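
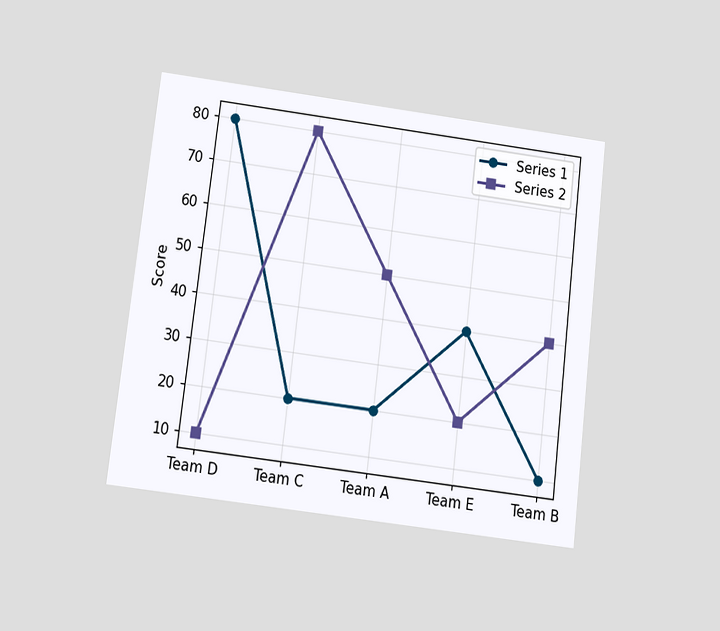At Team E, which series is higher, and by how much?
The chart is tilted about 7° clockwise and viewed slightly from below. At Team E, Series 1 sits above the other line by 20.

Series 1, by 20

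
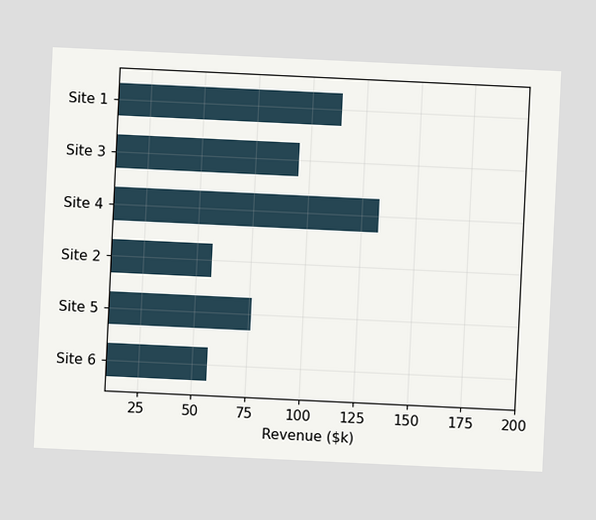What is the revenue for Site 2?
$57k

The chart is tilted about 3° clockwise. Reading along the chart's x-axis, the Site 2 bar reaches $57k.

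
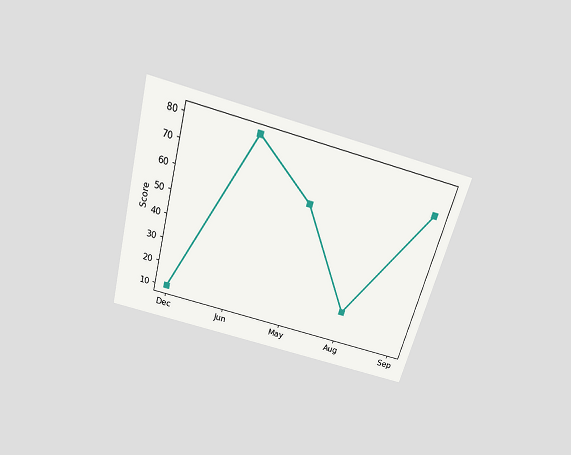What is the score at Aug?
20

The chart is tilted about 15° clockwise and viewed slightly from above. At Aug, the line is at 20.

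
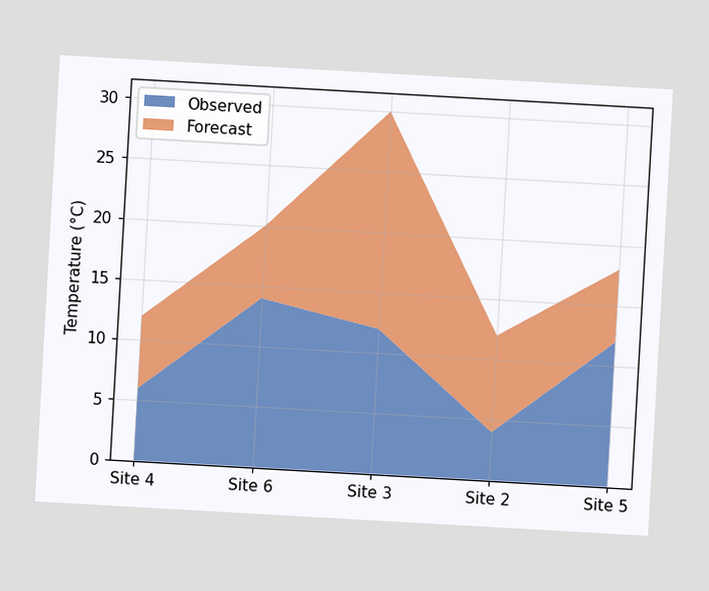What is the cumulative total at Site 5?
The chart is tilted about 3° clockwise. The stacked total at Site 5 reaches 18°C.

18°C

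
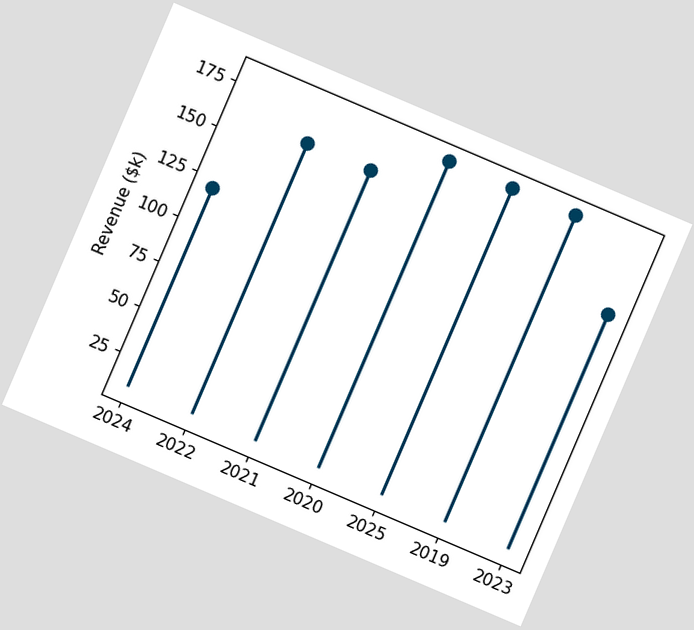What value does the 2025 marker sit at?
$180k

The chart is tilted about 23° clockwise. The 2025 marker sits at $180k.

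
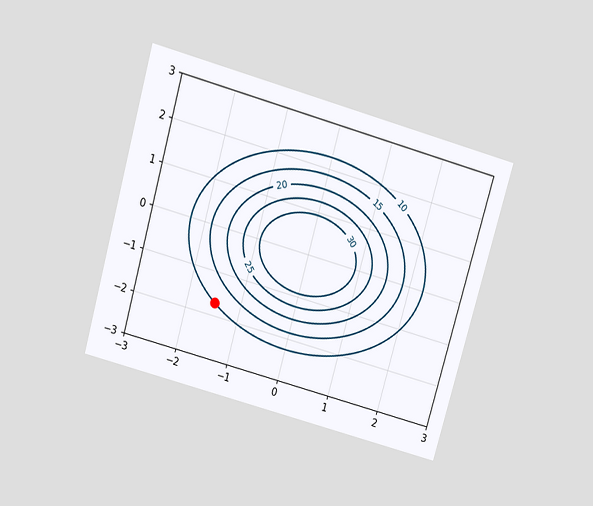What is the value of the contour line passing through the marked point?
The chart is tilted about 16° clockwise and viewed slightly from above. The marked point sits on the contour labelled 10.

10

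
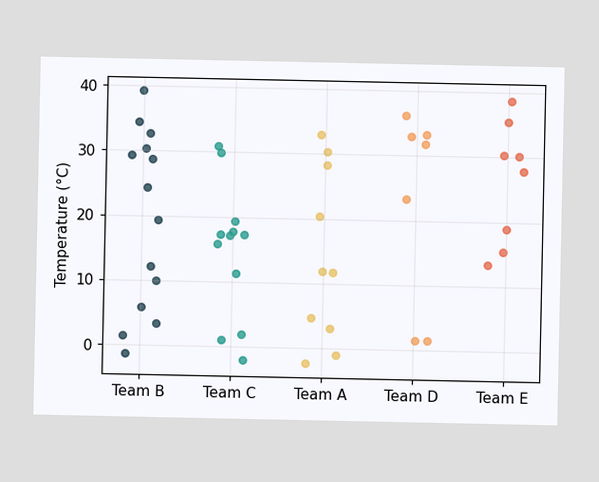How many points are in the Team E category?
Counting the markers in the Team E column gives 8.

8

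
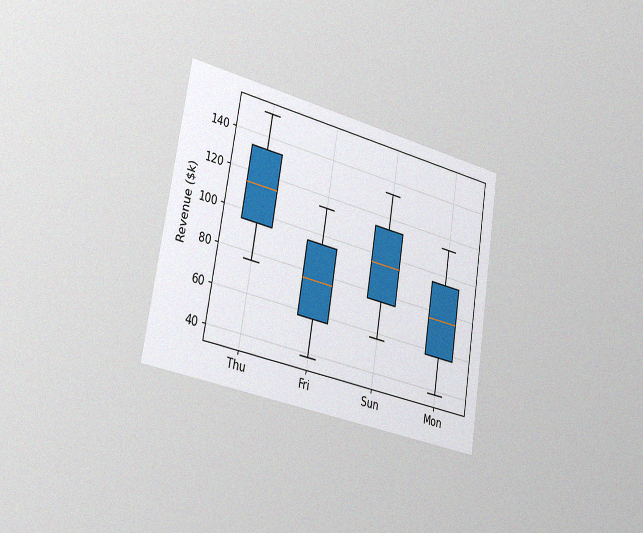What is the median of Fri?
The chart is tilted about 9° clockwise and viewed slightly from the left, with some photo noise. The median line in the Fri box sits at $76k.

$76k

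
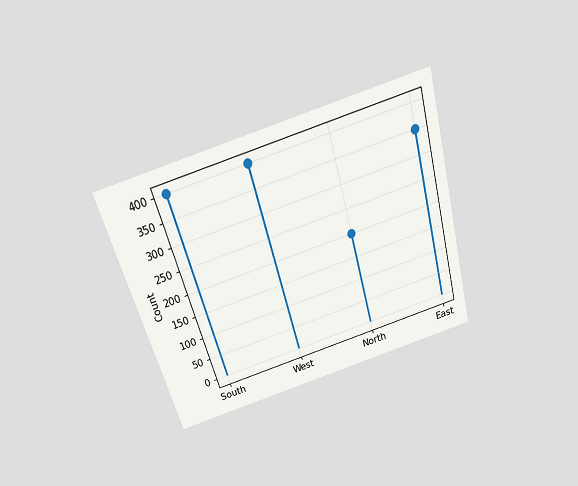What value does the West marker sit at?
The chart is tilted about 16° counter-clockwise and viewed slightly from above. The West marker sits at 400.

400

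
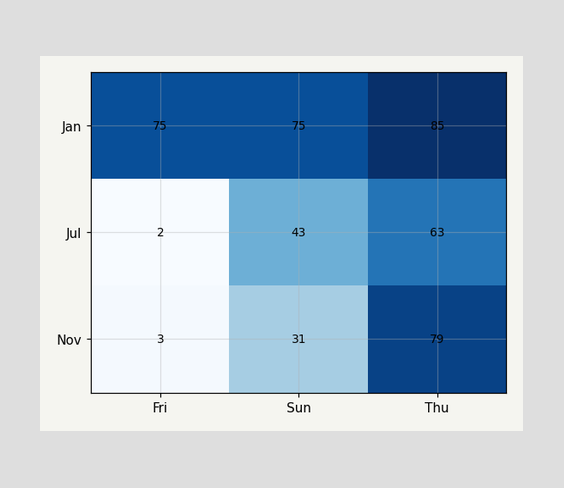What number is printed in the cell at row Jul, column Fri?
The (Jul, Fri) cell reads 2.

2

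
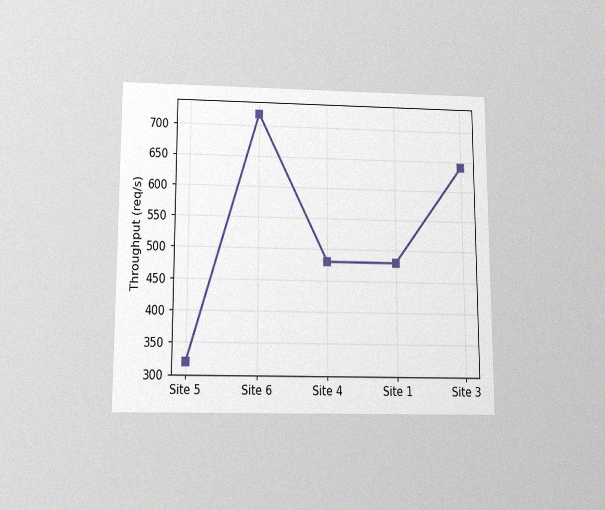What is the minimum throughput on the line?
320req/s

The chart is viewed slightly from below, with some photo noise. The lowest point is at Site 5, and reading across to the y-axis gives 320req/s.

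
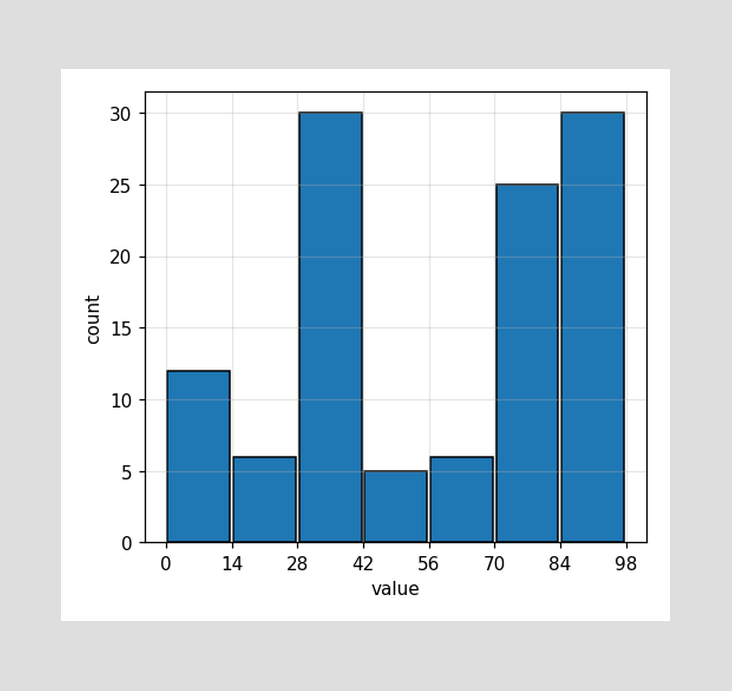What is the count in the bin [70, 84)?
25

The [70, 84) bin has height 25.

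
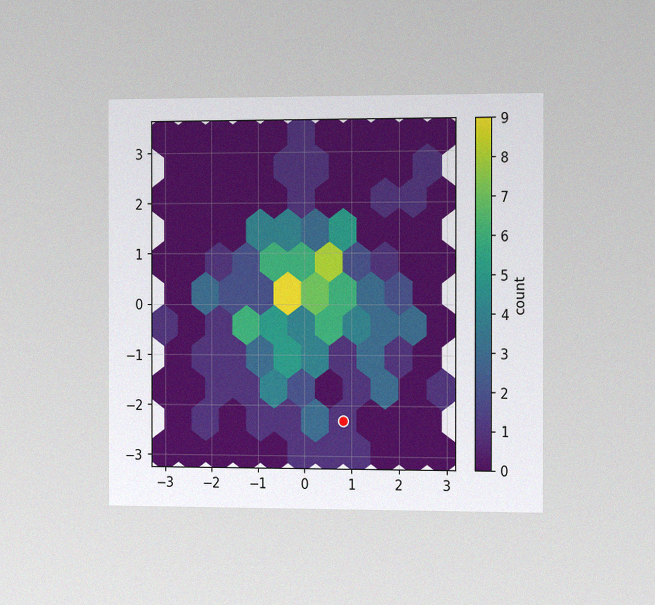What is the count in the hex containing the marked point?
The chart is viewed slightly from the right, with some photo noise. The marked hex reads 1 on the colorbar.

1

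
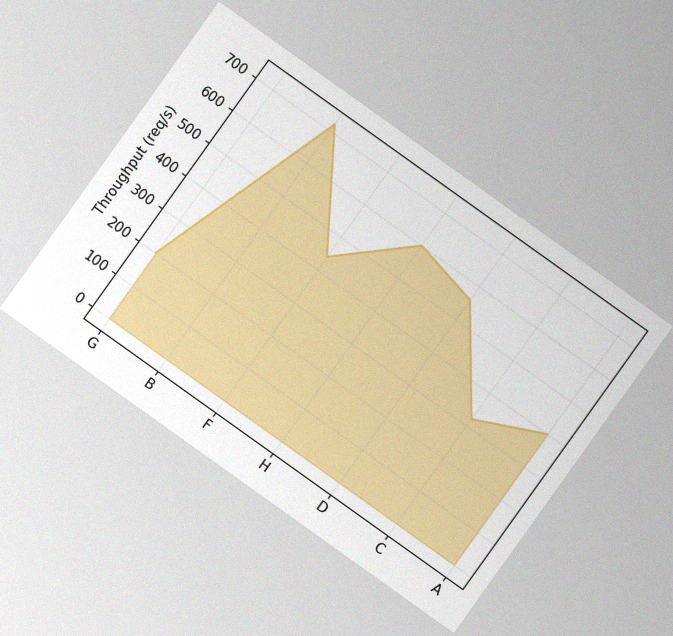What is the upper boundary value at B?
The chart is tilted about 36° clockwise, with some photo noise. At B the upper boundary is at 720req/s.

720req/s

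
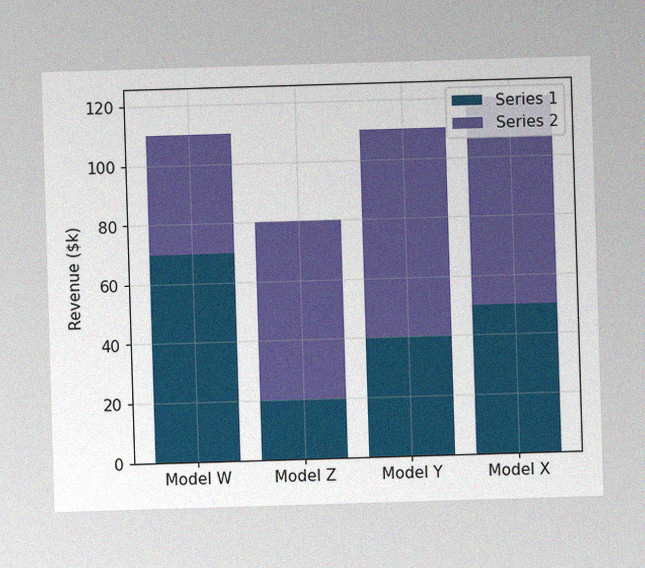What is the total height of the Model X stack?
The image has some photo noise and uneven lighting. The Model X stack's top reaches $120k on the y-axis.

$120k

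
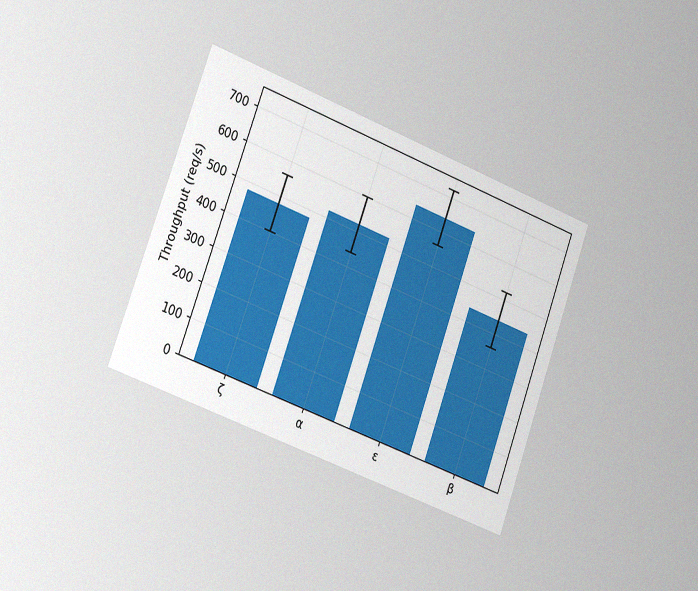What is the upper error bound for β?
The chart is tilted about 20° clockwise and viewed slightly from the left, with some photo noise. The β bar's upper whisker reaches 520req/s.

520req/s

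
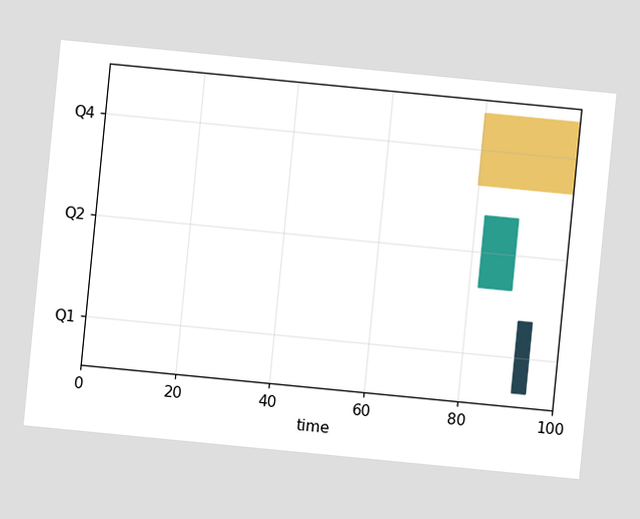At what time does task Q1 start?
The chart is tilted about 6° clockwise. The Q1 bar begins at t=91.

91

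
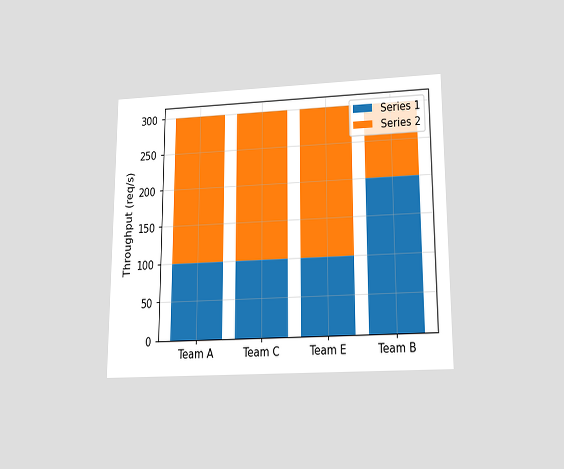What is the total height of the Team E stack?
The chart is viewed slightly from below. The Team E stack's top reaches 300req/s on the y-axis.

300req/s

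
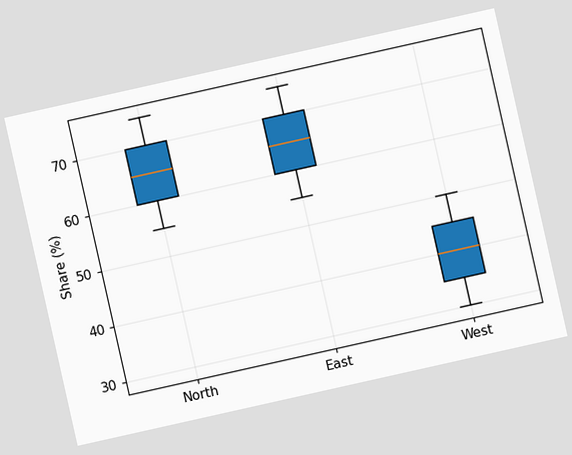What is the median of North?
65%

The chart is tilted about 13° counter-clockwise. The median line in the North box sits at 65%.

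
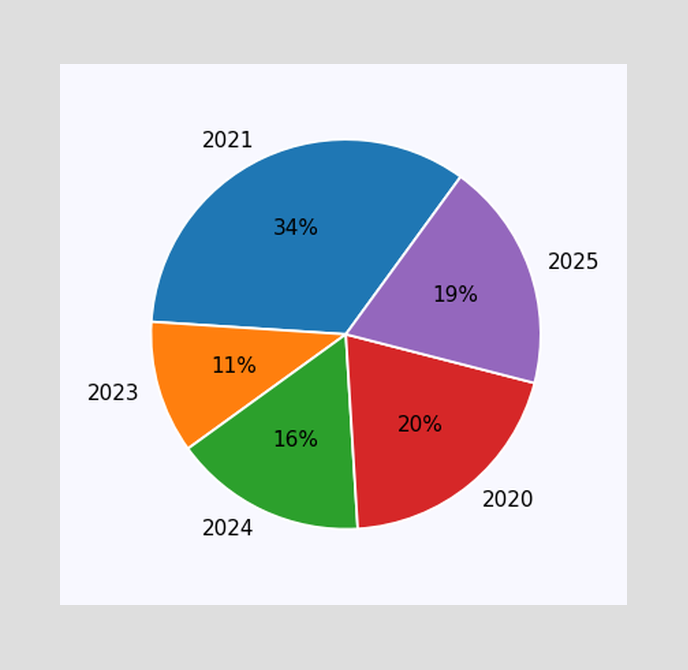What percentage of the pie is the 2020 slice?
20%

The 2020 slice takes up 20% of the pie.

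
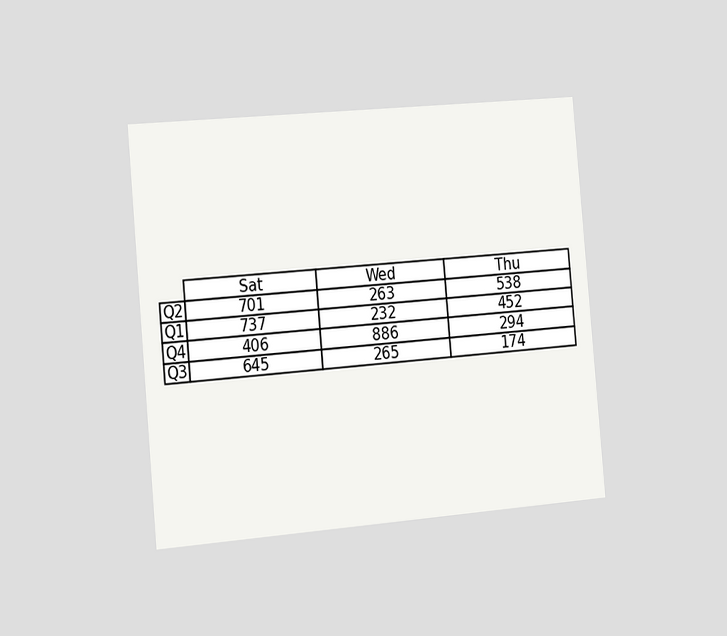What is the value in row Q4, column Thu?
The chart is tilted about 5° counter-clockwise and viewed slightly from the left. The (Q4, Thu) cell reads 294.

294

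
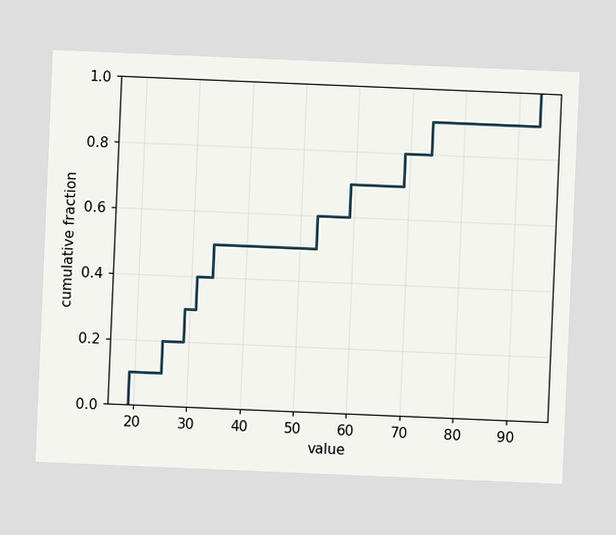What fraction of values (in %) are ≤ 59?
The chart is tilted about 2° clockwise. At x=59 the ECDF step is at 70%.

70%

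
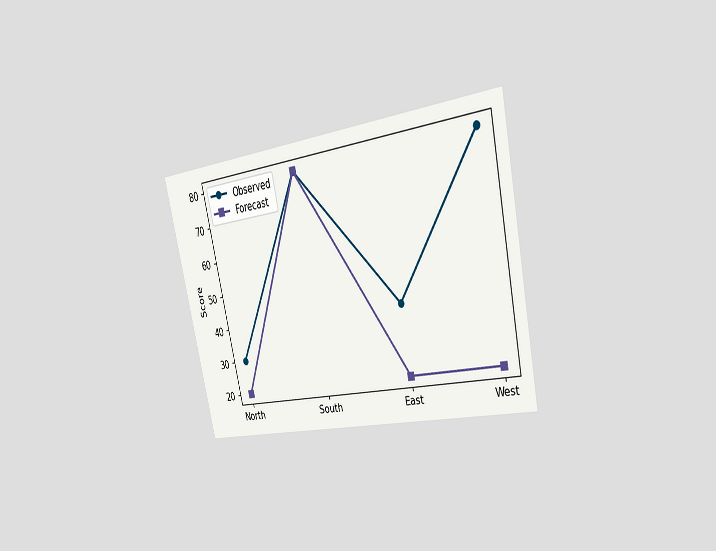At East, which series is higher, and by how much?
Observed, by 20

The chart is tilted about 12° counter-clockwise and viewed slightly from the right. At East, Observed sits above the other line by 20.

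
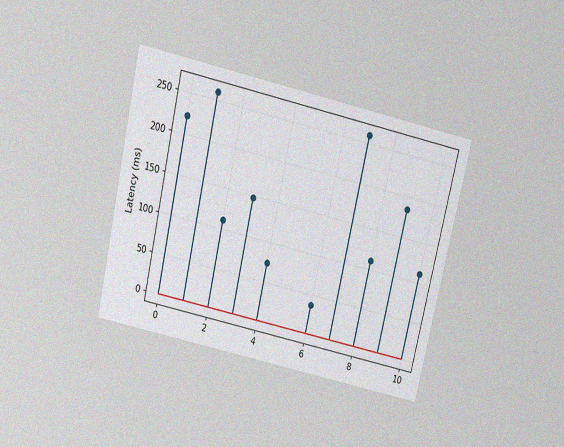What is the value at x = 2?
111ms

The chart is tilted about 13° clockwise and viewed slightly from above, with some photo noise. The stem at x=2 reaches 111ms.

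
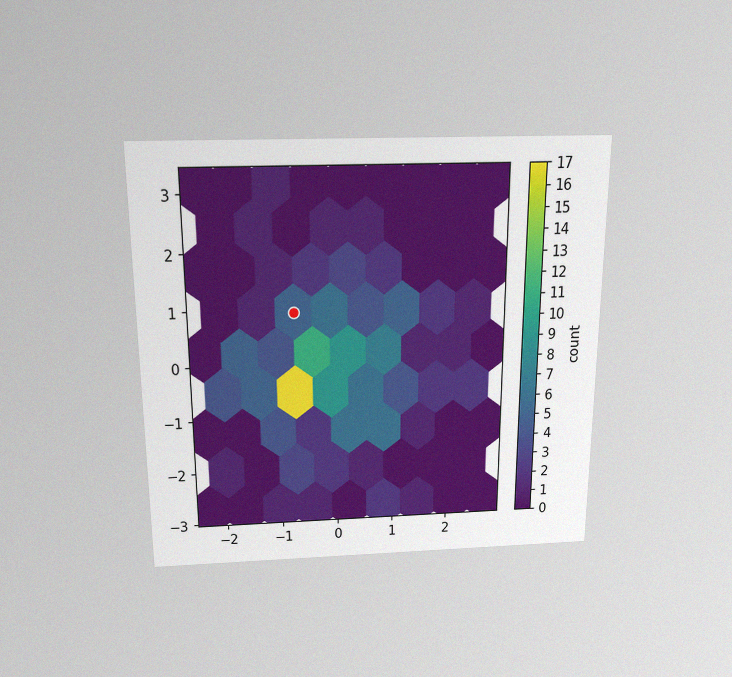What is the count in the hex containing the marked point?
5

The chart is viewed slightly from above, with some photo noise. The marked hex reads 5 on the colorbar.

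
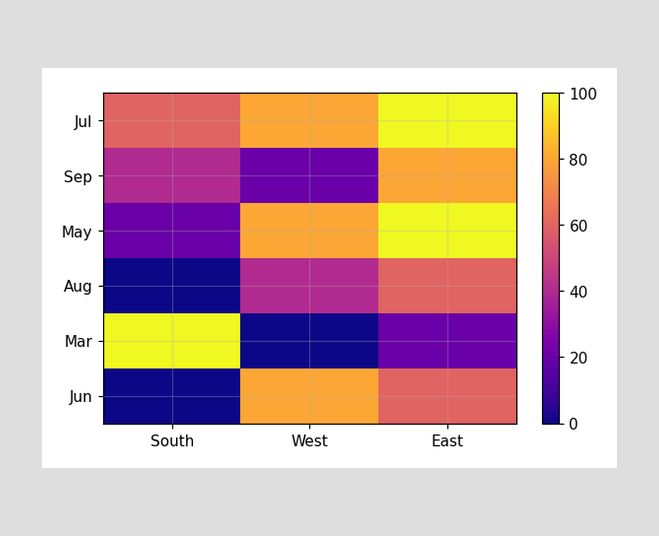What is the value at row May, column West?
80

Matching cell (May, West) against the colorbar gives 80.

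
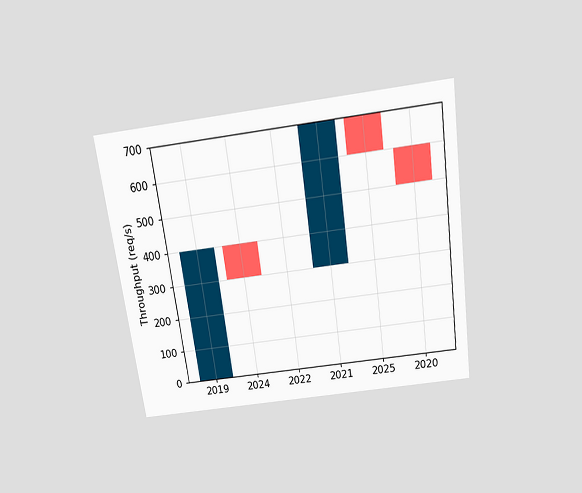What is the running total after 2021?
700req/s

The chart is tilted about 8° counter-clockwise and viewed slightly from above. After 2021 the running total reaches 700req/s.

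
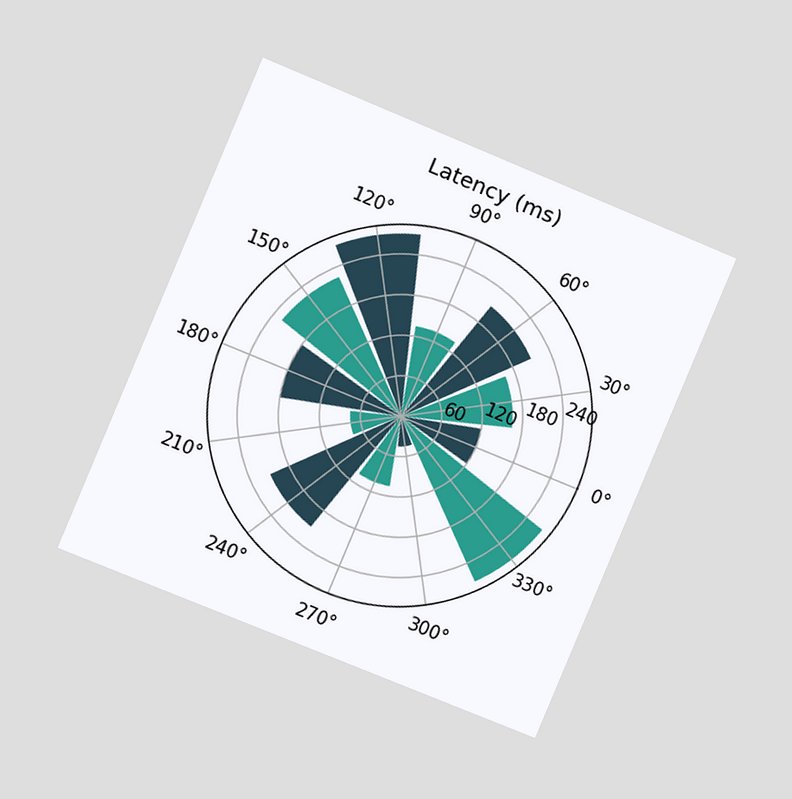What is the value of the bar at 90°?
The chart is tilted about 23° clockwise and viewed slightly from the left. The bar at 90° reaches 135ms on the radial axis.

135ms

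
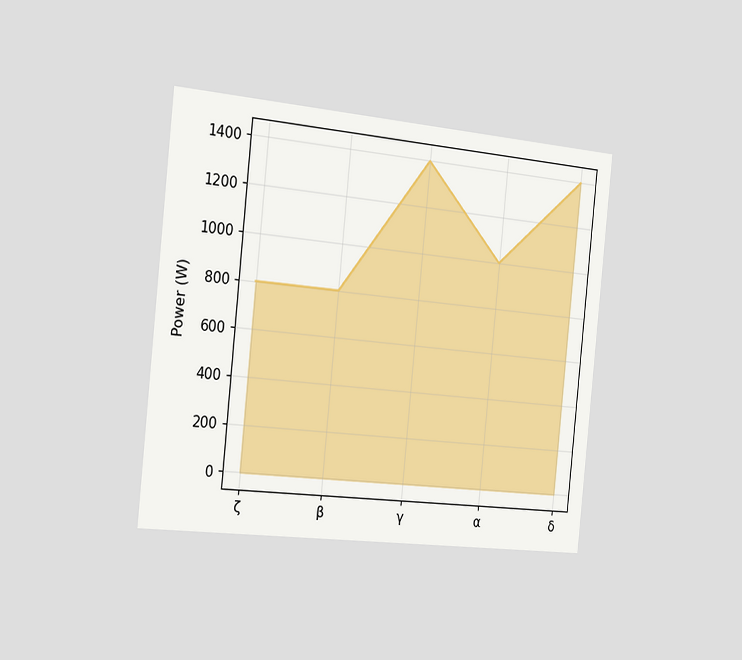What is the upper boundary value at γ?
The chart is tilted about 6° clockwise and viewed slightly from the left. At γ the upper boundary is at 1400W.

1400W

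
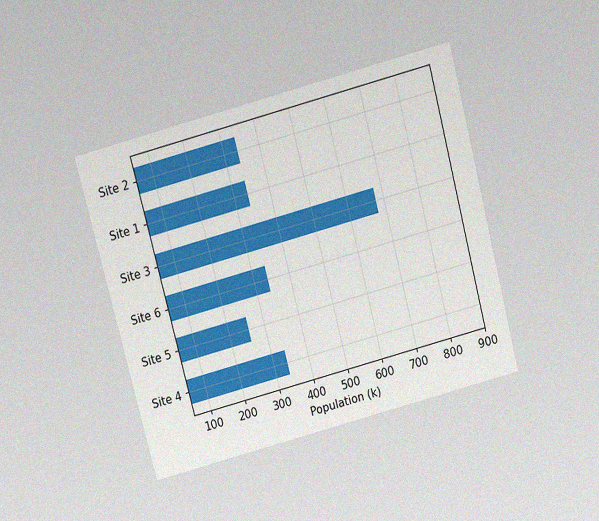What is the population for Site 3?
The chart is tilted about 15° counter-clockwise and viewed slightly from above, with some photo noise. Reading along the chart's x-axis, the Site 3 bar reaches 680k.

680k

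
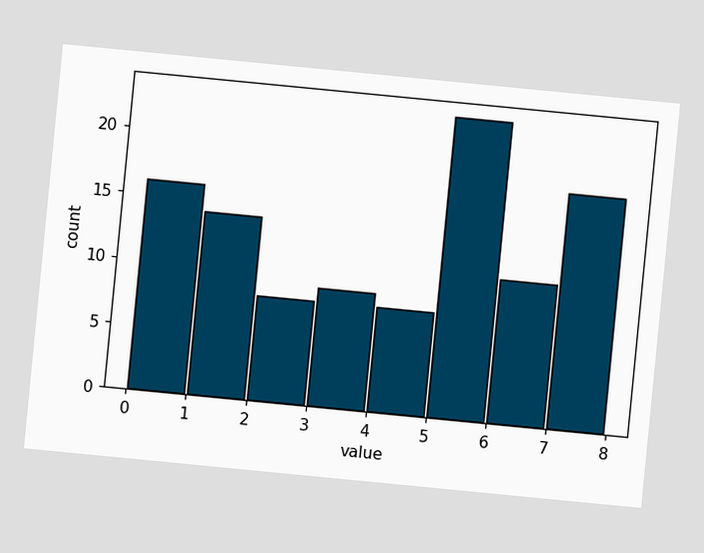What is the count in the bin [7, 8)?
The chart is tilted about 6° clockwise. The [7, 8) bin has height 18.

18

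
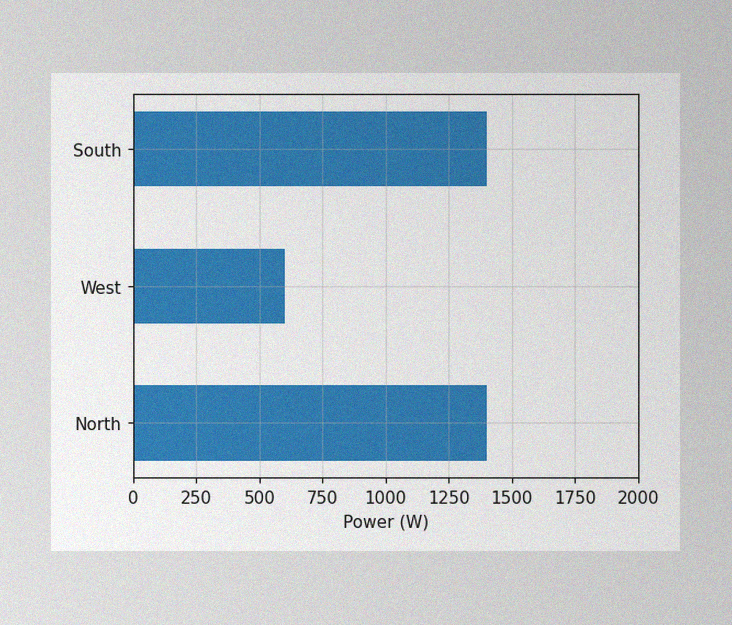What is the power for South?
1400W

The image has some photo noise and uneven lighting. Reading along the chart's x-axis, the South bar reaches 1400W.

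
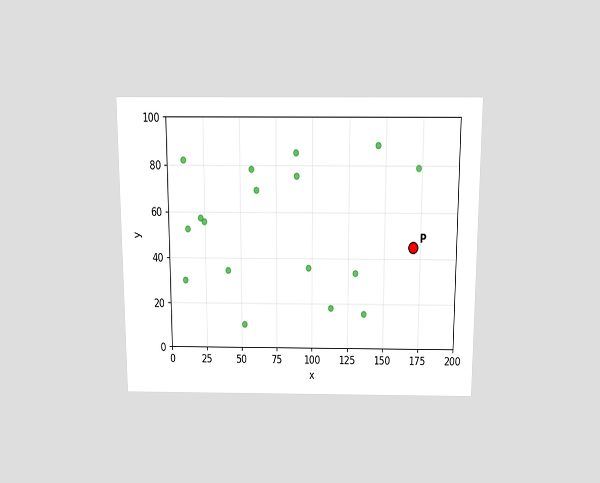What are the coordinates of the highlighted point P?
(170, 45)

The chart is viewed slightly from above. Following the gridlines from P to each axis, P sits at (170, 45).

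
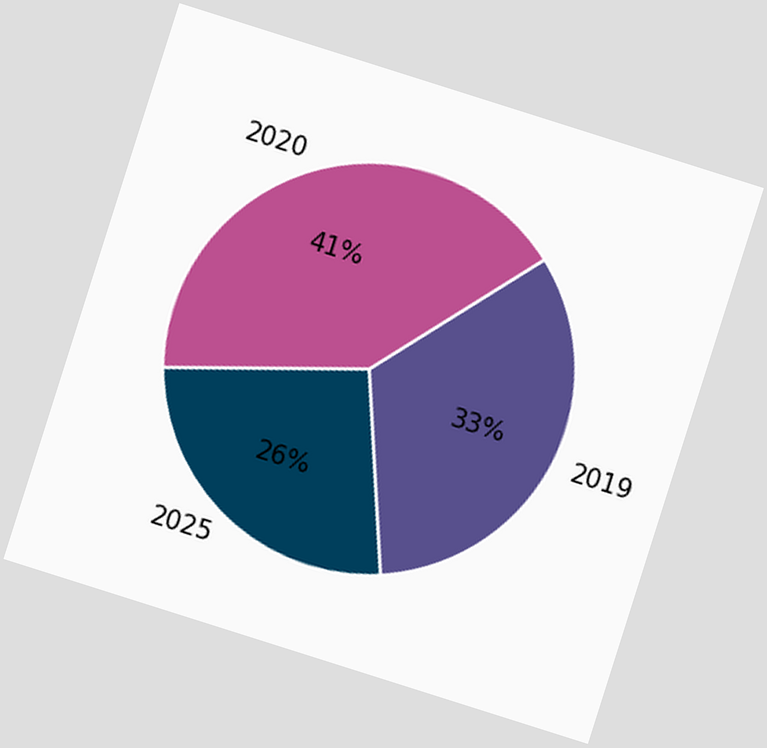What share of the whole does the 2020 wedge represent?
The chart is tilted about 18° clockwise. The 2020 slice takes up 41% of the pie.

41%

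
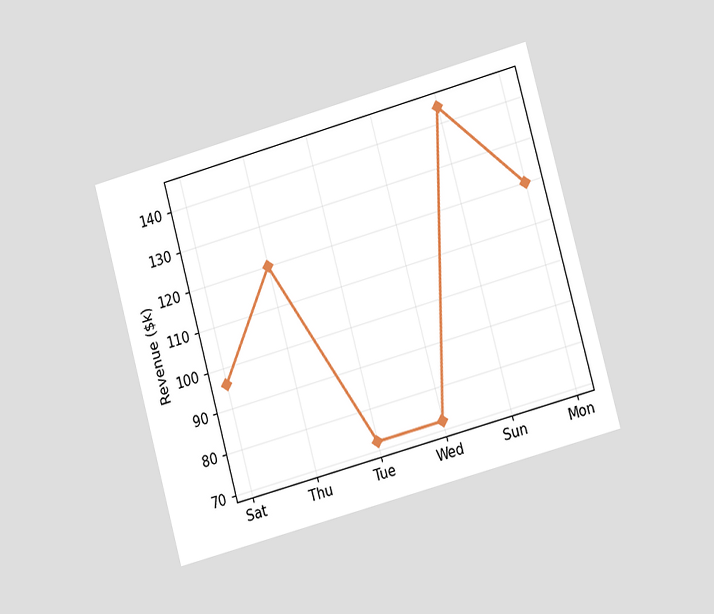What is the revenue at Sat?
$96k

The chart is tilted about 15° counter-clockwise and viewed slightly from the right. At Sat, the line is at $96k.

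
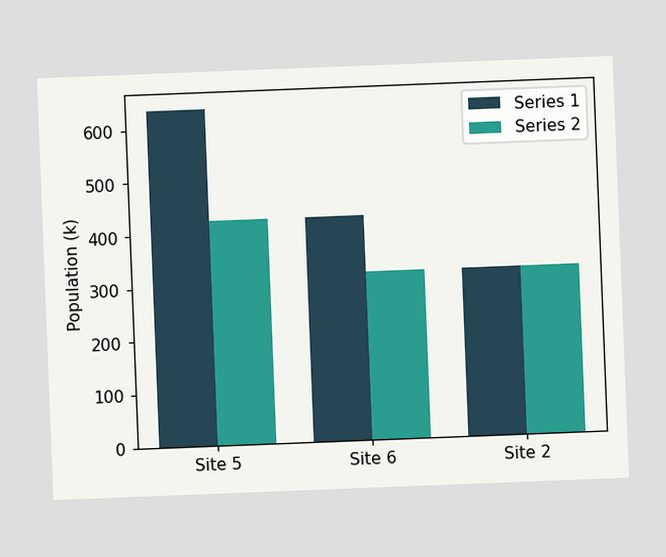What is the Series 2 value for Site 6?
318k

The chart is tilted about 2° counter-clockwise. The Series 2 bar at Site 6 reaches 318k on the y-axis.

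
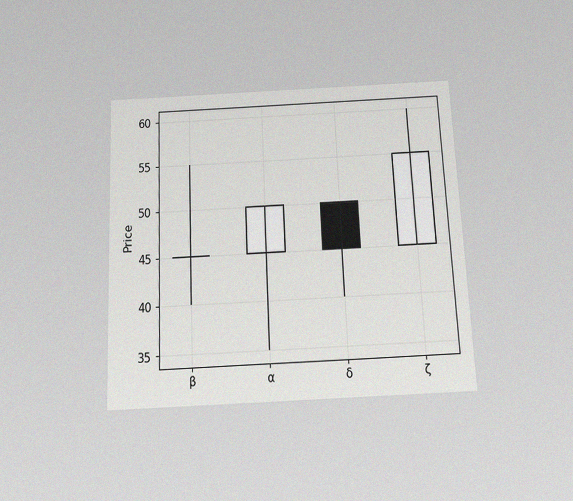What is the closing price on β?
45

The chart is tilted about 3° counter-clockwise and viewed slightly from below, with some photo noise. The β candle closes at 45.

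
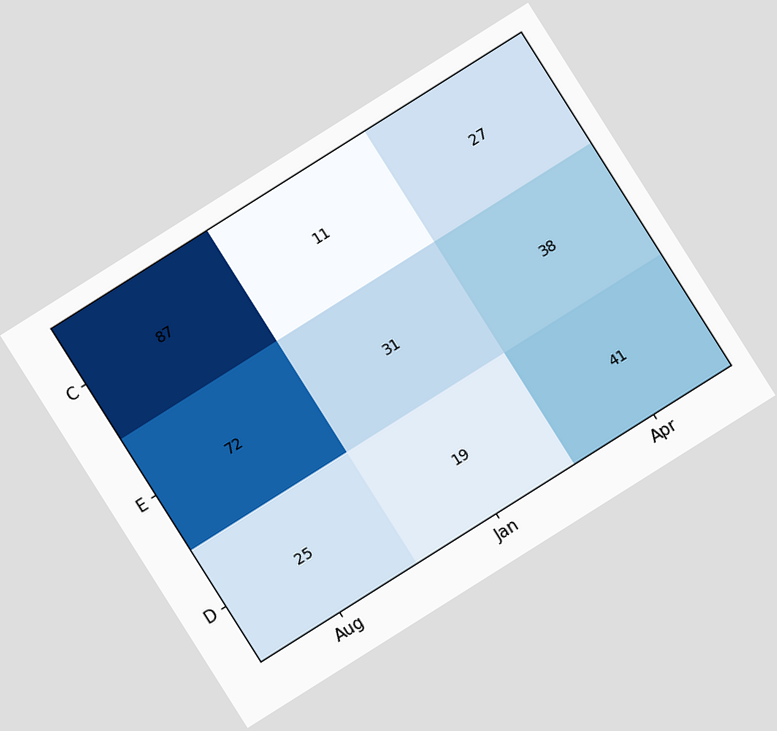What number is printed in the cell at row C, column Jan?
The chart is tilted about 32° counter-clockwise. The (C, Jan) cell reads 11.

11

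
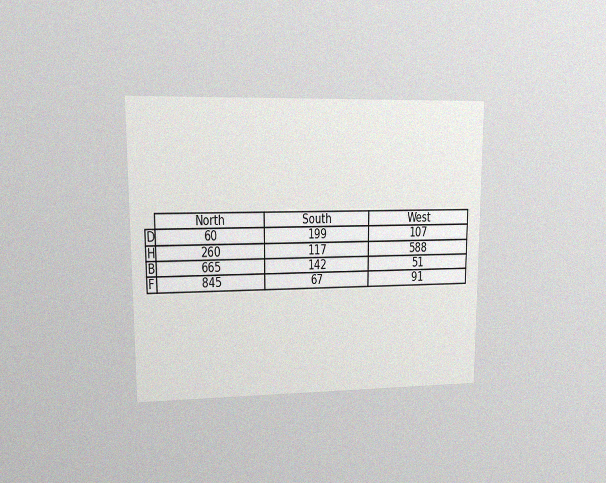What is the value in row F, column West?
91

The chart is viewed at a slight angle, with some photo noise. The (F, West) cell reads 91.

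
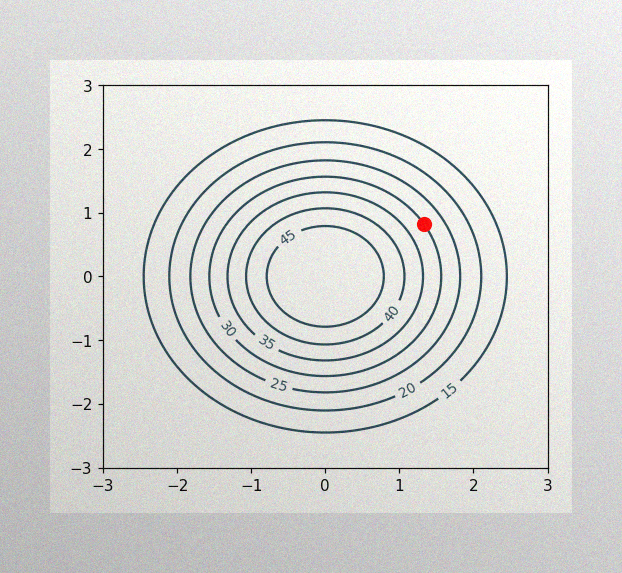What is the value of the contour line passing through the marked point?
The image has some photo noise and uneven lighting. The marked point sits on the contour labelled 30.

30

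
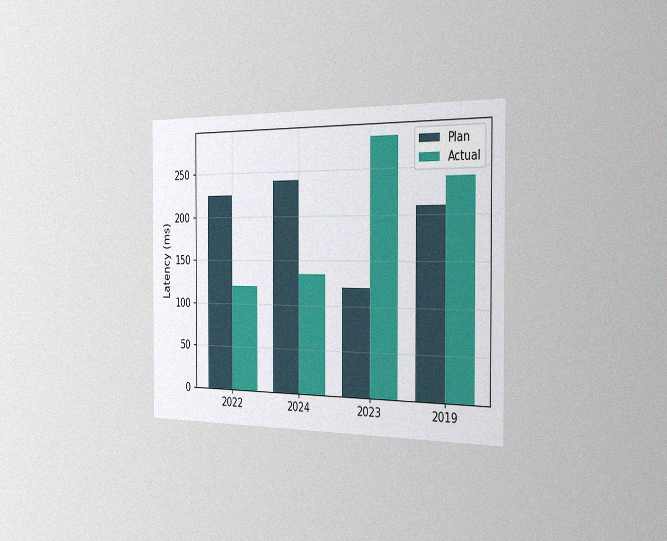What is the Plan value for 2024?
The chart is viewed slightly from the right, with some photo noise. The Plan bar at 2024 reaches 240ms on the y-axis.

240ms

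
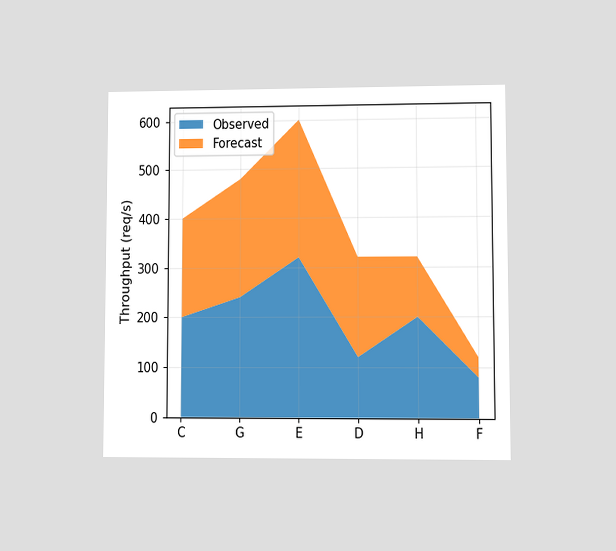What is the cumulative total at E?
The chart is viewed at a slight angle. The stacked total at E reaches 600req/s.

600req/s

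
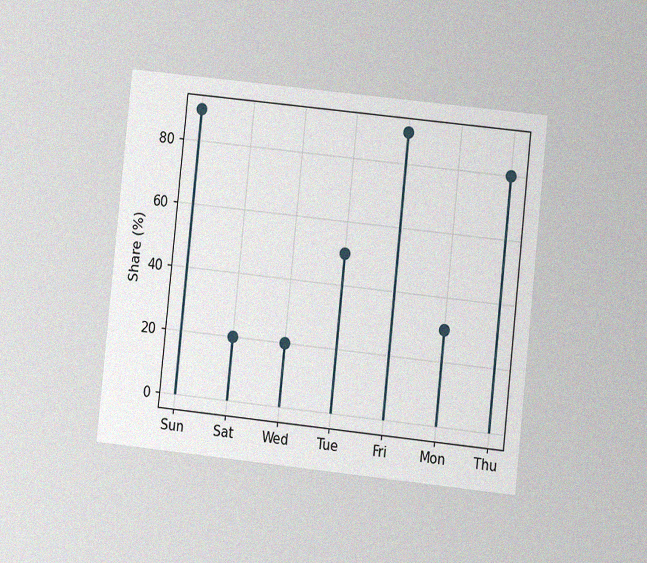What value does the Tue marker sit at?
The chart is tilted about 6° clockwise and viewed at a slight angle, with some photo noise. The Tue marker sits at 50%.

50%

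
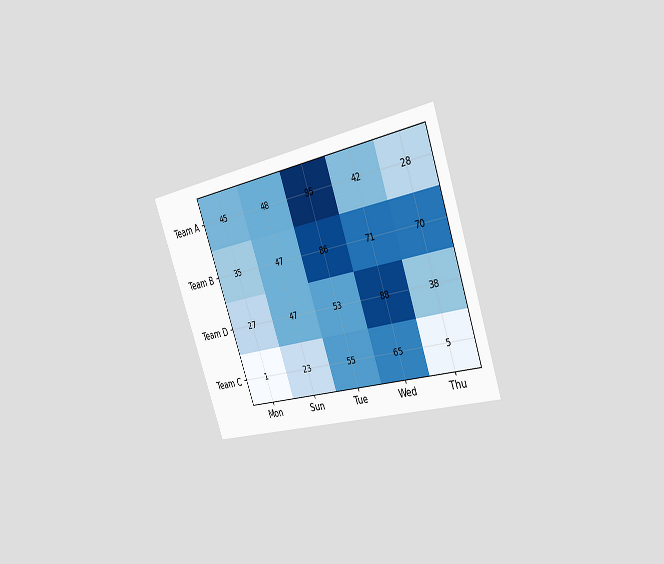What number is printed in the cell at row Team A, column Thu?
The chart is tilted about 20° counter-clockwise and viewed slightly from the right. The (Team A, Thu) cell reads 28.

28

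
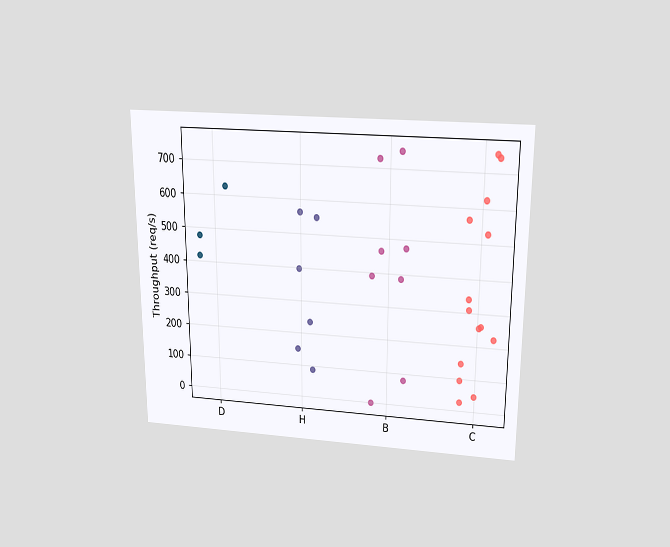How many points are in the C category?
The chart is viewed slightly from above. Counting the markers in the C column gives 14.

14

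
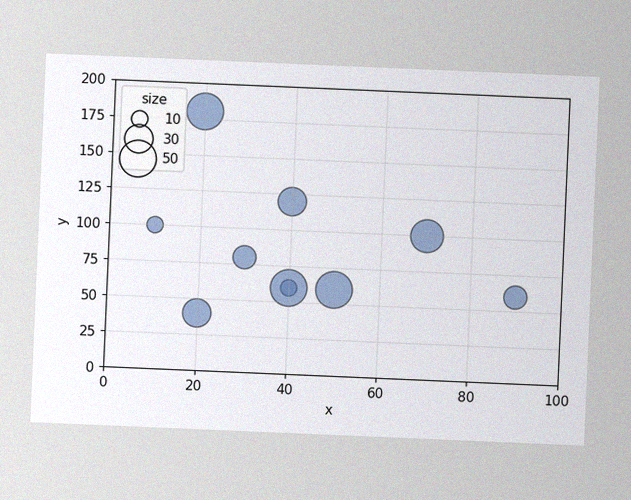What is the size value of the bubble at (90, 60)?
20

The chart is tilted about 2° clockwise, with some photo noise. Matching the bubble at (90, 60) against the size legend gives 20.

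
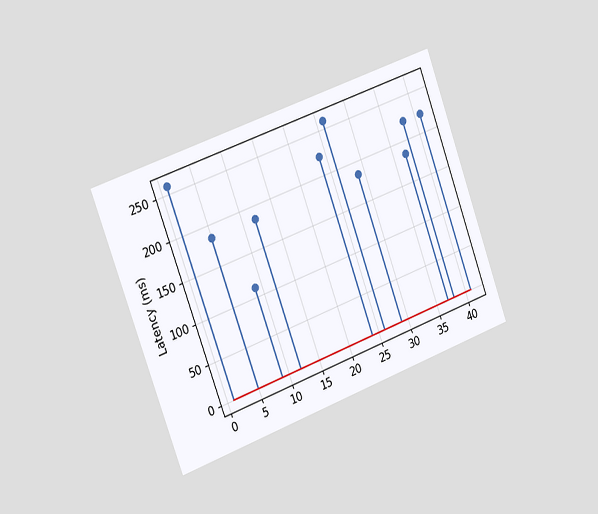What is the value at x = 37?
The chart is tilted about 20° counter-clockwise and viewed slightly from the left. The stem at x=37 reaches 185ms.

185ms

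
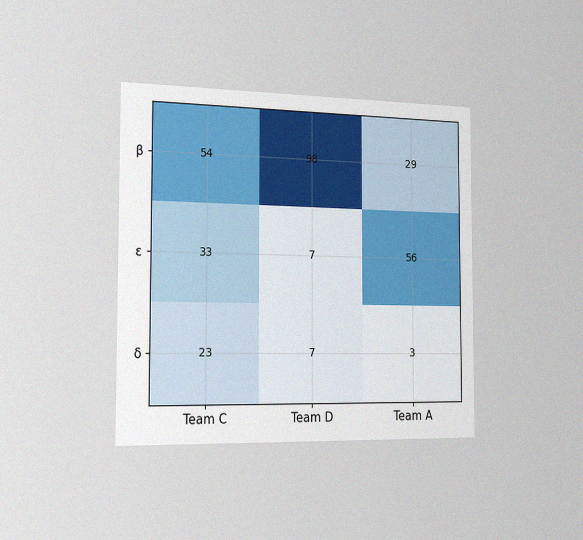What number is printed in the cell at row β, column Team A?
The chart is viewed slightly from the left, with some photo noise. The (β, Team A) cell reads 29.

29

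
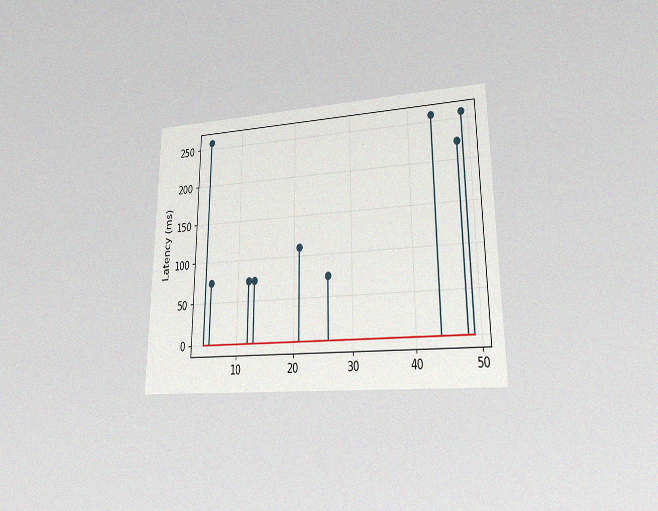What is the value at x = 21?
The chart is viewed at a slight angle, with some photo noise. The stem at x=21 reaches 111ms.

111ms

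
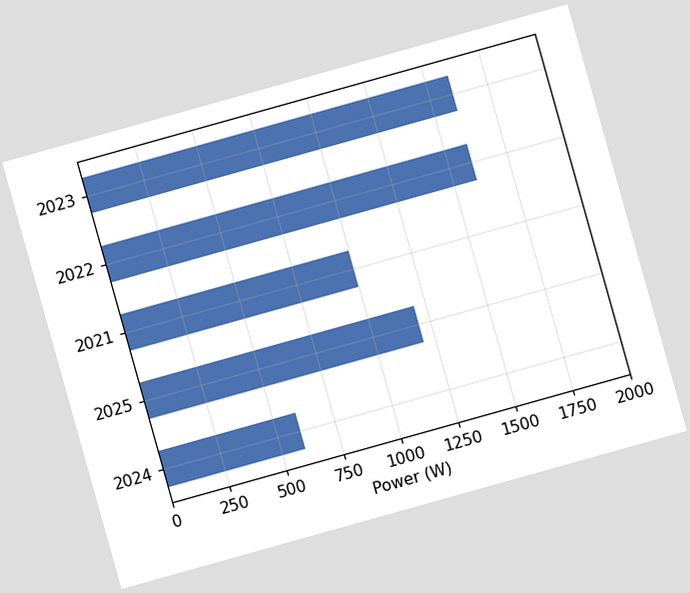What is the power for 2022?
1600W

The chart is tilted about 16° counter-clockwise. Reading along the chart's x-axis, the 2022 bar reaches 1600W.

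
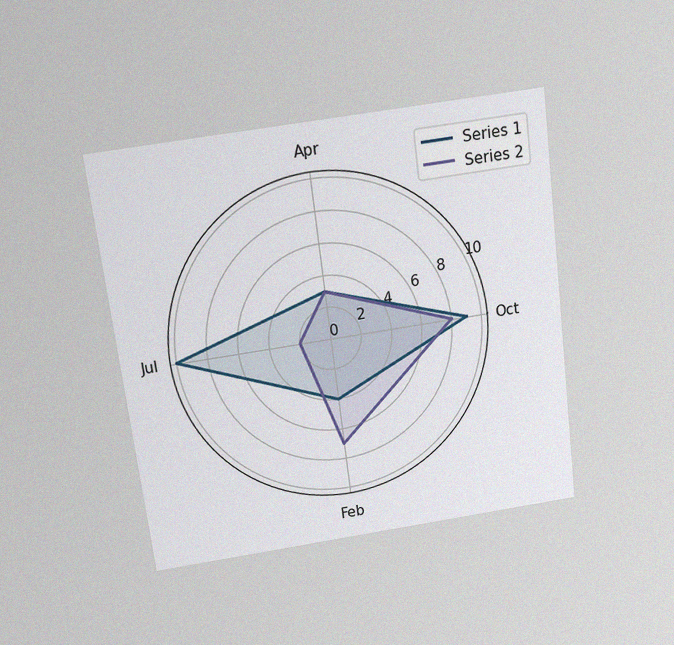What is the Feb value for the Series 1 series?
The chart is tilted about 7° counter-clockwise and viewed slightly from above, with some photo noise. On the Feb axis, Series 1 reaches 4.

4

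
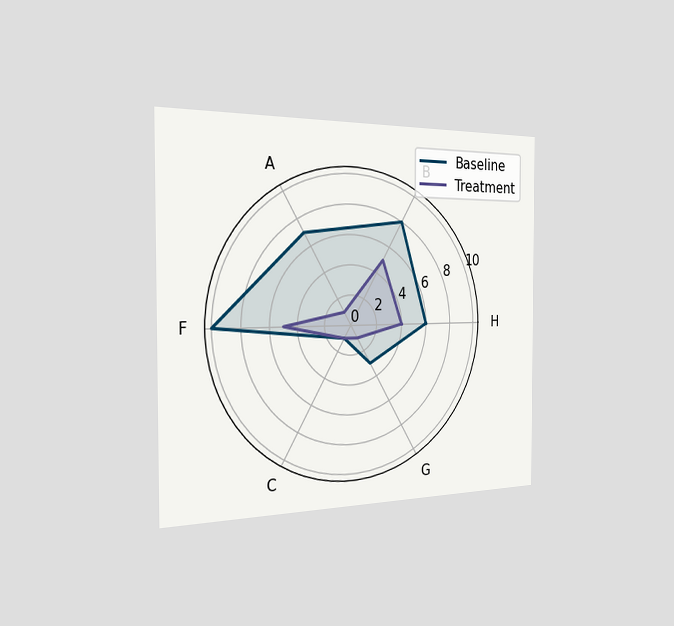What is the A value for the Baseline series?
7

The chart is viewed slightly from the left. On the A axis, Baseline reaches 7.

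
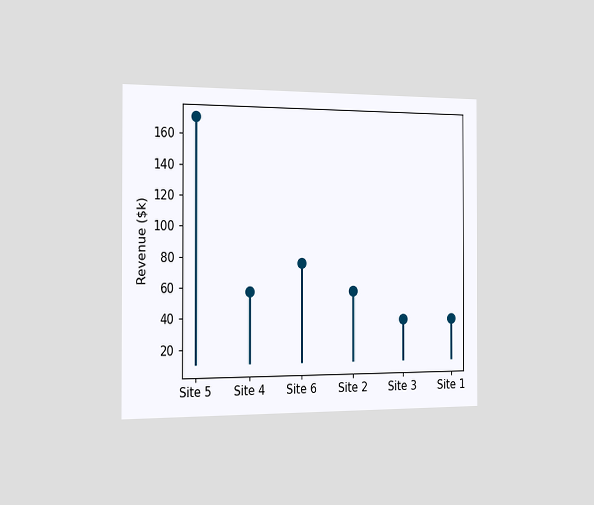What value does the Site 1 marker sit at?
The chart is viewed slightly from the left. The Site 1 marker sits at $38k.

$38k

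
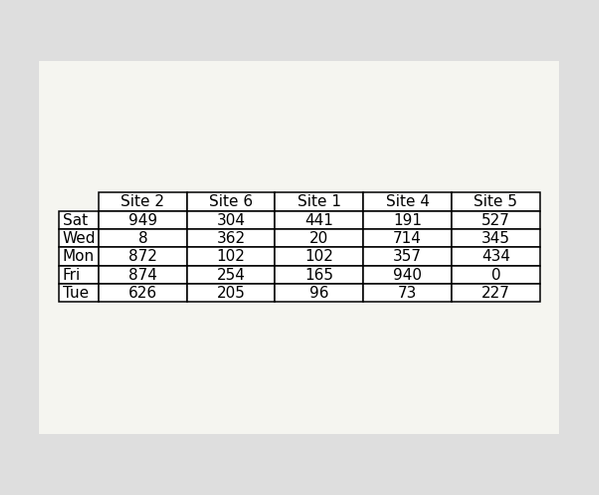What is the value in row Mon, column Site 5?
434

The (Mon, Site 5) cell reads 434.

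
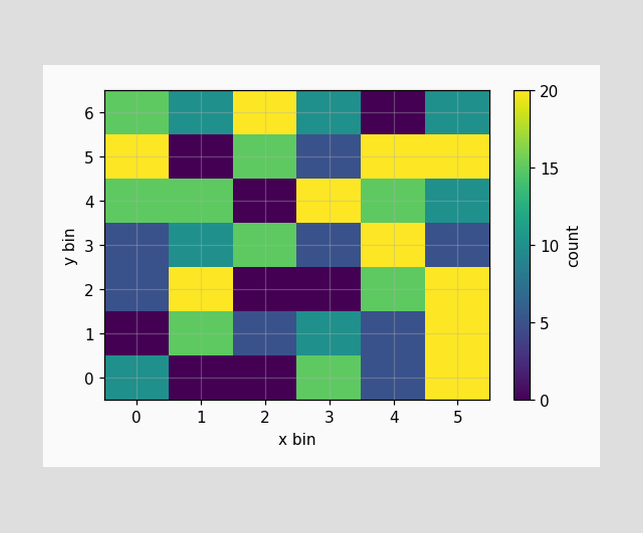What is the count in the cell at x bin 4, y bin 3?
Matching the cell (4, 3) against the colorbar gives 20.

20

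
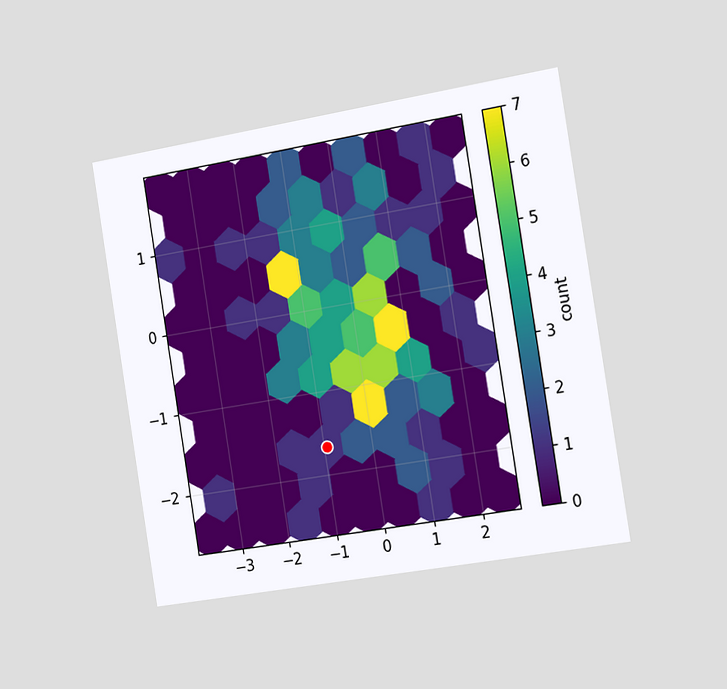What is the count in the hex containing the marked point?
The chart is tilted about 9° counter-clockwise and viewed slightly from the right. The marked hex reads 1 on the colorbar.

1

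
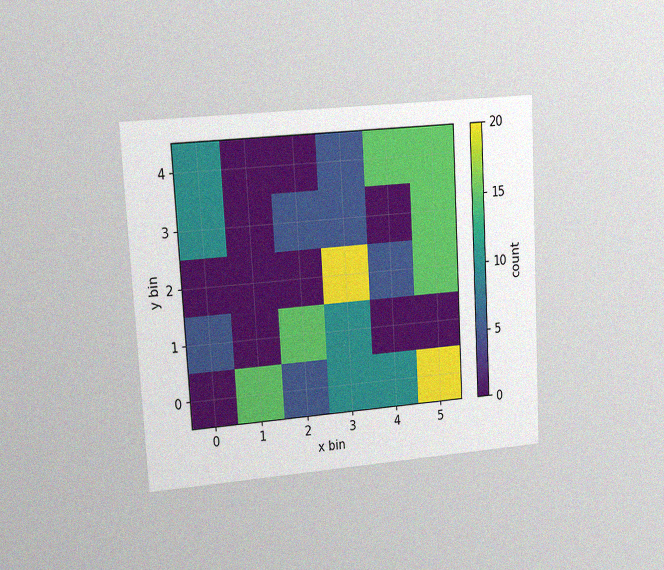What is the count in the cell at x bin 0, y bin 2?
0

The chart is tilted about 3° counter-clockwise and viewed at a slight angle, with some photo noise. Matching the cell (0, 2) against the colorbar gives 0.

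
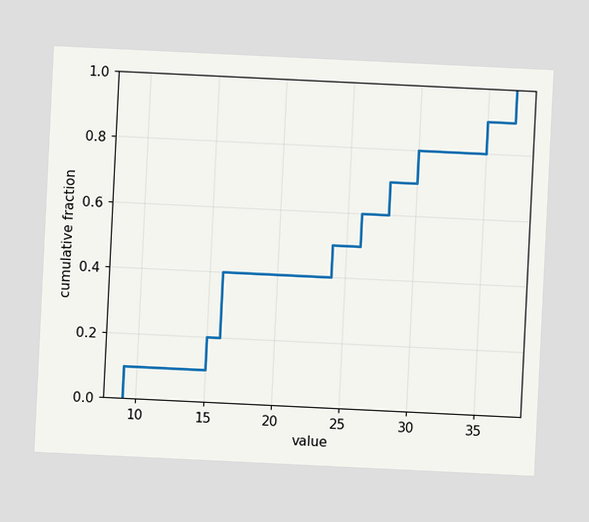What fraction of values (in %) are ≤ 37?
The chart is tilted about 3° clockwise. At x=37 the ECDF step is at 100%.

100%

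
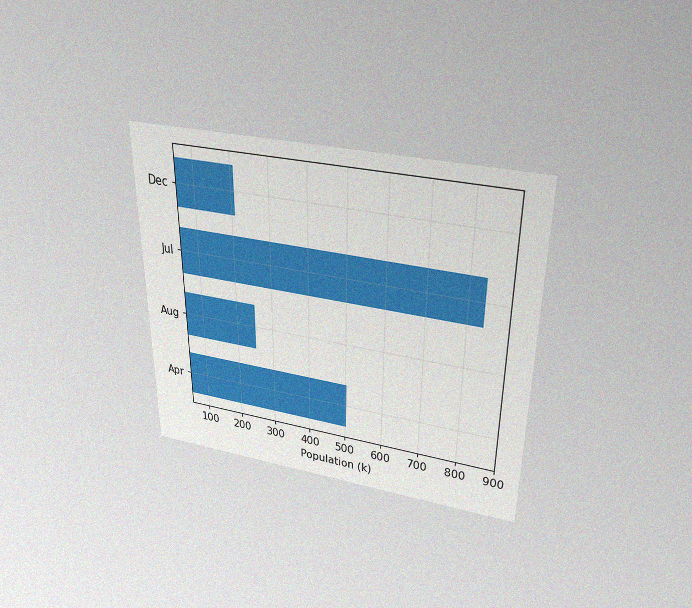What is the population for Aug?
The chart is viewed slightly from above, with some photo noise. Reading along the chart's x-axis, the Aug bar reaches 252k.

252k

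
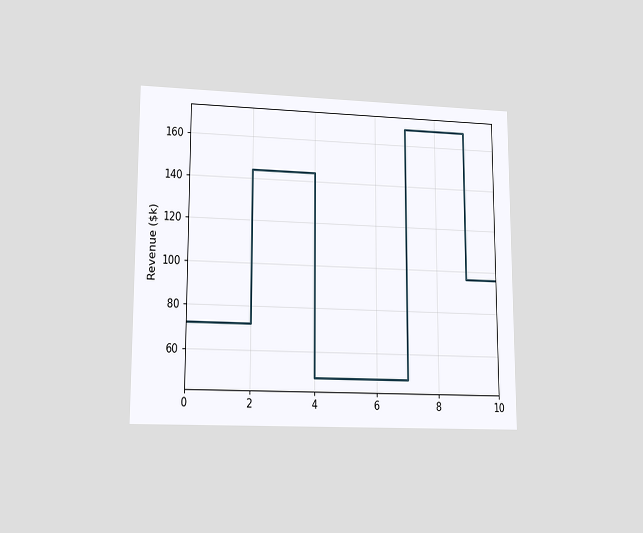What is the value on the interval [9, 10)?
The chart is viewed at a slight angle. On [9, 10) the step sits at $96k.

$96k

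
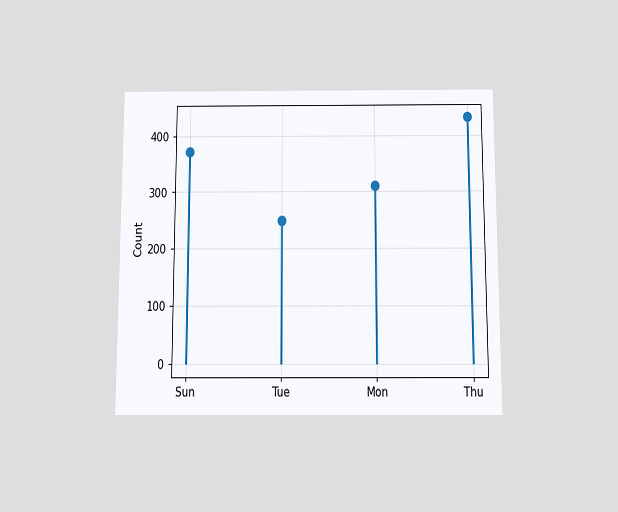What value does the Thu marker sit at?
The chart is viewed slightly from below. The Thu marker sits at 434.

434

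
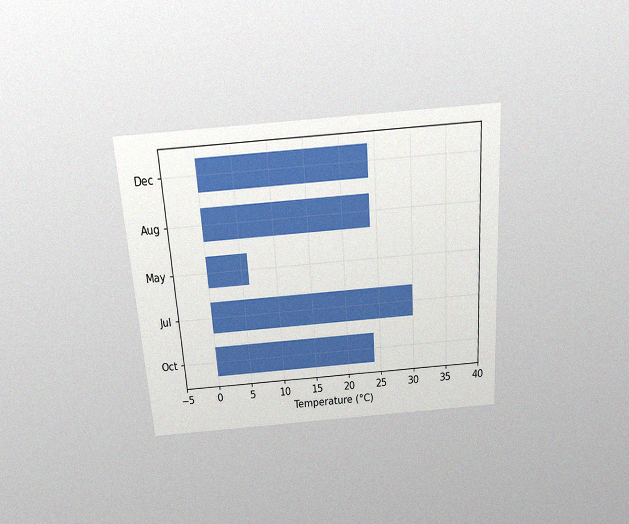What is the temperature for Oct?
24°C

The chart is tilted about 4° counter-clockwise and viewed slightly from above, with some photo noise. Reading along the chart's x-axis, the Oct bar reaches 24°C.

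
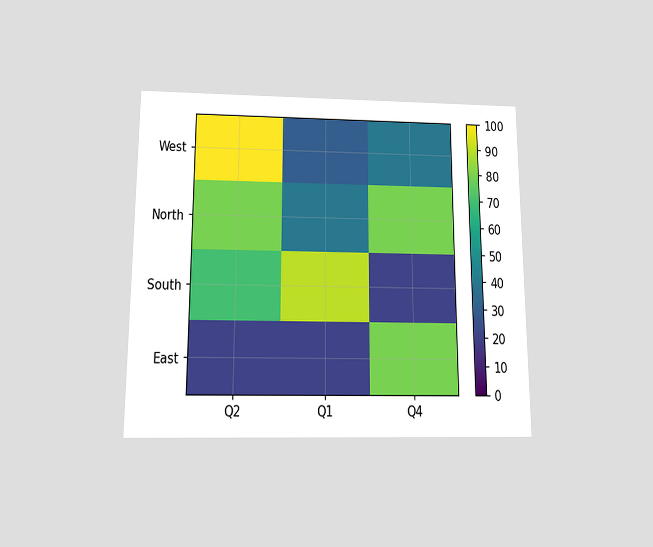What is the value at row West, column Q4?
The chart is viewed slightly from below. Matching cell (West, Q4) against the colorbar gives 40.

40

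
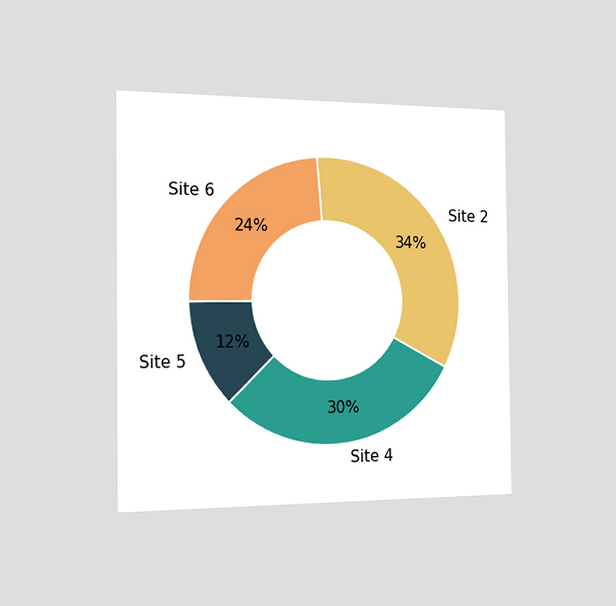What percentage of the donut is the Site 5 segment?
12%

The chart is viewed slightly from the left. The Site 5 segment takes up 12% of the ring.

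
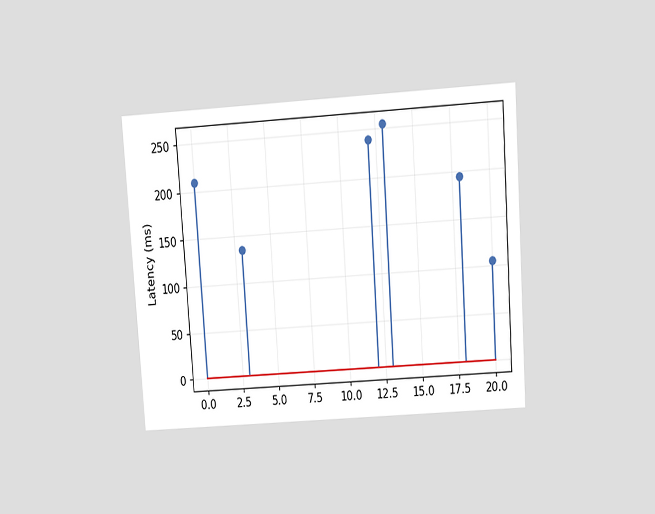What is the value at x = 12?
The chart is tilted about 4° counter-clockwise and viewed slightly from above. The stem at x=12 reaches 240ms.

240ms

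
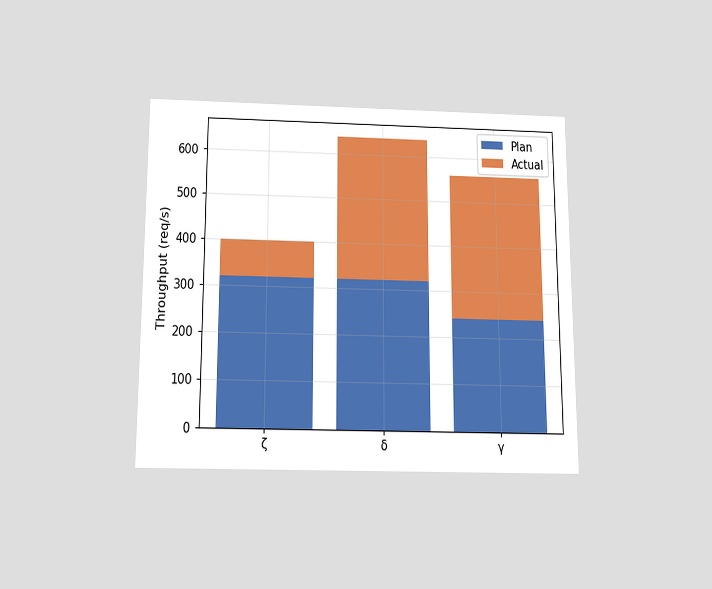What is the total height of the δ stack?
The chart is viewed slightly from below. The δ stack's top reaches 640req/s on the y-axis.

640req/s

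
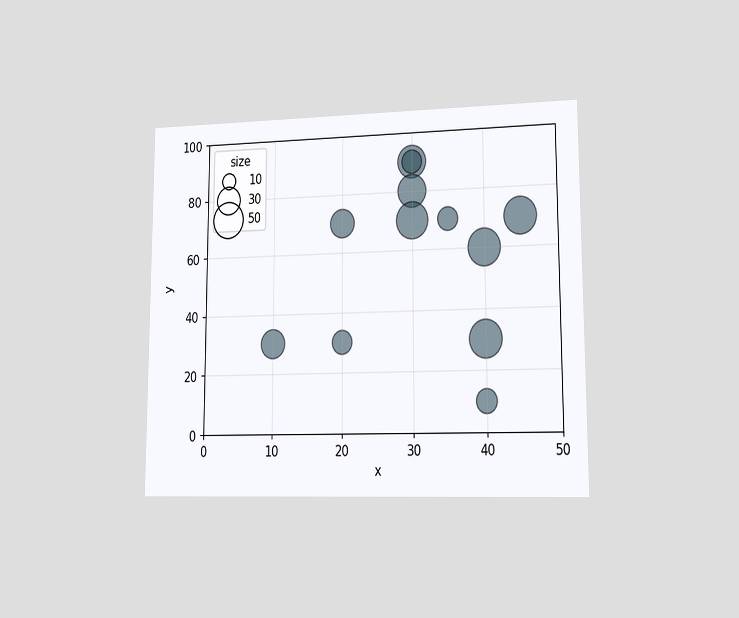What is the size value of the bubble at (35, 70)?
20

The chart is viewed slightly from the right. Matching the bubble at (35, 70) against the size legend gives 20.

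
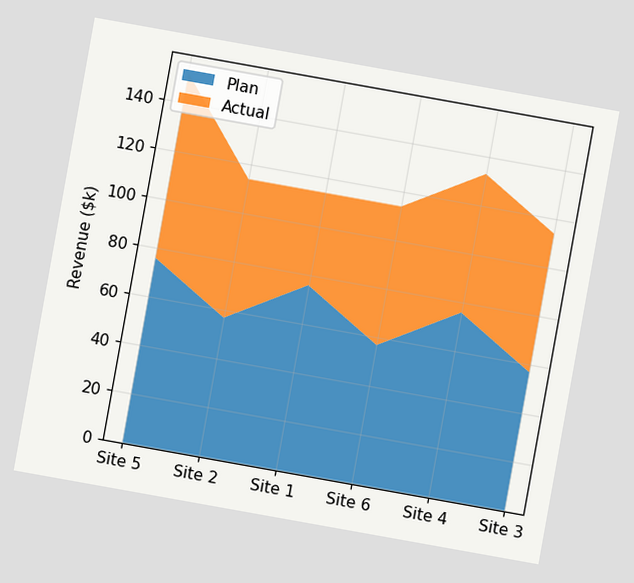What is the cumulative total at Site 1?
The chart is tilted about 10° clockwise. The stacked total at Site 1 reaches $114k.

$114k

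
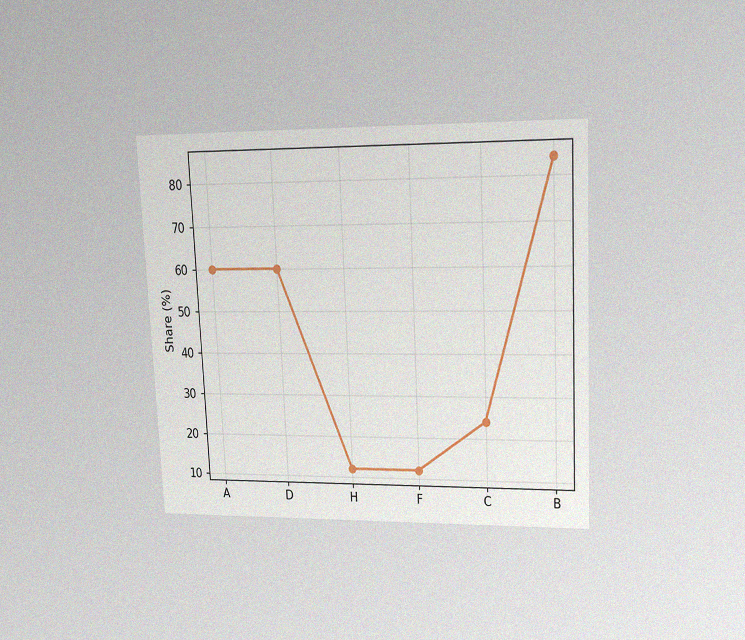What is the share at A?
The chart is tilted about 3° counter-clockwise and viewed at a slight angle, with some photo noise. At A, the line is at 60%.

60%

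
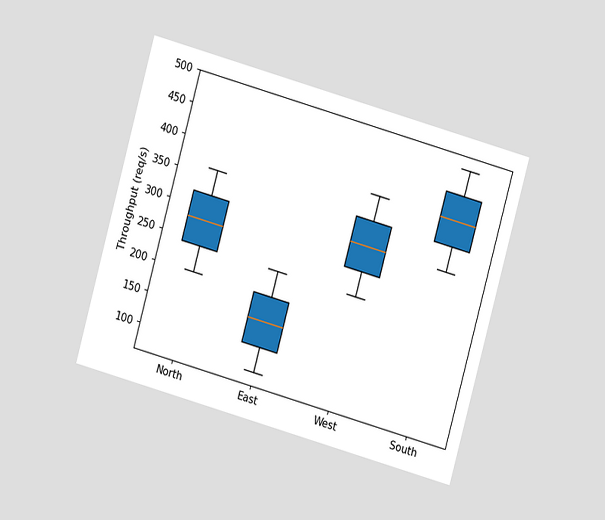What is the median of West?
320req/s

The chart is tilted about 16° clockwise and viewed at a slight angle. The median line in the West box sits at 320req/s.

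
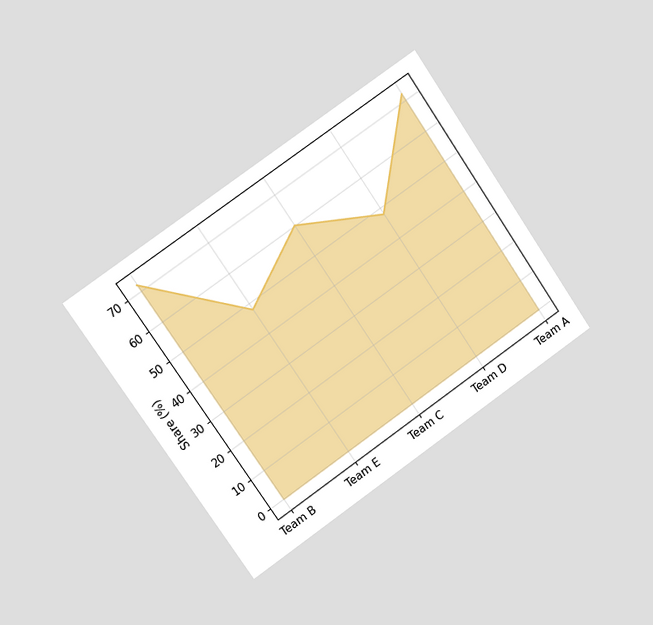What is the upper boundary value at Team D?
The chart is tilted about 35° counter-clockwise and viewed slightly from the left. At Team D the upper boundary is at 48%.

48%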